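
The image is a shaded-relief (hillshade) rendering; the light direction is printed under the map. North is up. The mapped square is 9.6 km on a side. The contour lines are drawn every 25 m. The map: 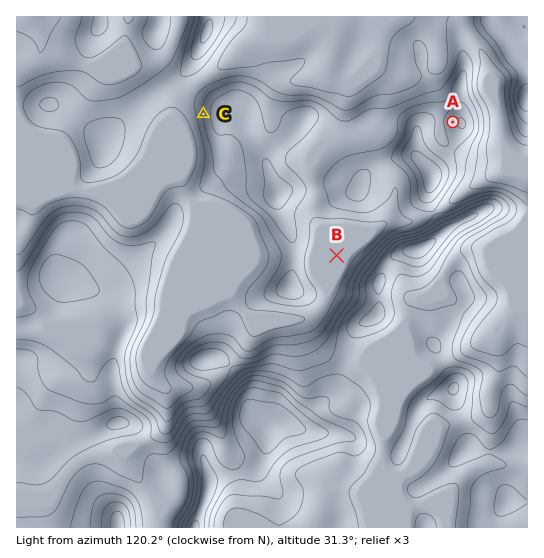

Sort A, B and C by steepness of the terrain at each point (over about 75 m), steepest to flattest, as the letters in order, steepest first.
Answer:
C A B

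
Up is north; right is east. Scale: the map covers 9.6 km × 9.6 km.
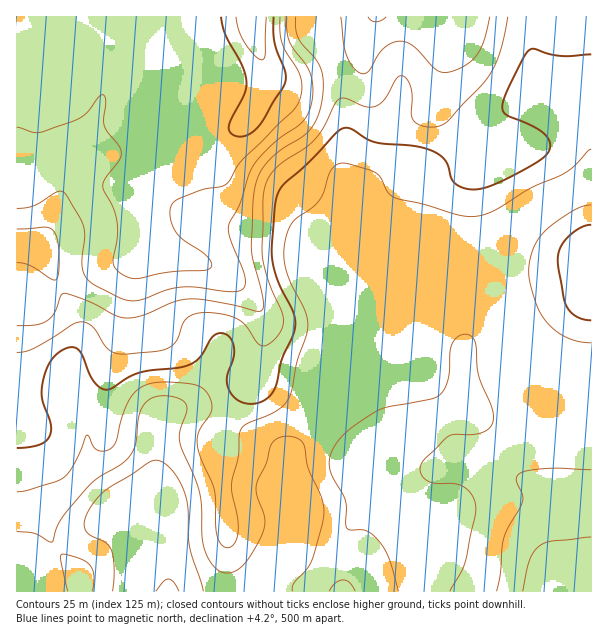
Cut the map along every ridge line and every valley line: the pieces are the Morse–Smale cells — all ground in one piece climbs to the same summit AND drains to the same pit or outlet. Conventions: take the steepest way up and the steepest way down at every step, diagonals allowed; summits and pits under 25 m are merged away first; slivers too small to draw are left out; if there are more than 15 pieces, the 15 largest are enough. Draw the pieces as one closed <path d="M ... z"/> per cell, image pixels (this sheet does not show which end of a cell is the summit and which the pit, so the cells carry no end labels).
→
<path d="M326 16l-310 1 1 575 320-1-51-37 10-20 5-16-1-14-10-21-1-25 5-9 24-24 8-15-32-10-38-20 9-47-1-19-12-17-16-15-18-12-21-10-39-8-11-6-3-9-10-40 2-15 22-32 5-13-2-5 7 4 17 2 31-5 23-6 13-11 7-15 6-18 1-16 9 9 19 2 35-14 2-4-5-7 2-24z"/><path d="M330 62l-36 16-19-2-9-9 0 8-7 26-7 15-10 10-18 6-39 6-21-4-7 19-23 32 0 12 12 48 12 7 39 8 21 10 18 12 16 15 12 17 1 19-9 47 38 20 30 9 4-4 3-19 5-2 20-22 69-28 9-14 19-14 15-5 26 0 7 3-2-31 9-30 9-16 23-21 32-15-13-27-11-12-6-2-24-2-11 3-13 0-17-7-7 11-14 13-10 2-17 0-12-2-21 2-15 8-16 12-9 14-4-6-9-28 3-51-10-47z"/><path d="M494 301l-26 0-15 5-12 7-16 21-69 28-20 22-5 2-5 22 10 6 18 17 11 15 9 1 18 38 11 37 23 29-4 41 160 0 2-7 0-27-2-24-4-15-8-21-16-16-4-69-42-101-7-8z"/><path d="M327 409l-9 16-24 24-5 9 0 18 11 28 1 14-5 16-10 20 52 38 82 0 6-41-23-29-11-37-18-38-9-1-11-15-18-17z"/><path d="M444 16l-69 0-14 31-7 7-23 9 5 9 10 47-3 51 9 28 4 6 9-14 16-12 15-8 11-2 22 2 23-1 9-5 15-18-30-27-8-15 0-11 8-42 0-31z"/><path d="M573 190l-33 16-23 21-9 16-9 30 0 20 3 12 12 19 6 20 31 74 1-26 8-18 32 0 0-126-8-32z"/><path d="M591 16l-59 1 2 42 10 28 8 9-21 2-25 12-20 19-8 12 1 4 15 6 43-3 11 4 11 12 14 26 19-7z"/><path d="M531 16l-86 1 1 34-8 42 0 11 8 15 30 25 10-15 20-19 25-12 21-2-8-9-9-22-3-15z"/><path d="M587 373l-26 0-7 10-2 9 0 48 2 42 16 16 8 21 6 39-1 33 8 1 1-217z"/><path d="M374 16l-48 1 0 36 6 9 22-8 7-7z"/><path d="M591 184l-12 3-5 4 10 25 7 31z"/>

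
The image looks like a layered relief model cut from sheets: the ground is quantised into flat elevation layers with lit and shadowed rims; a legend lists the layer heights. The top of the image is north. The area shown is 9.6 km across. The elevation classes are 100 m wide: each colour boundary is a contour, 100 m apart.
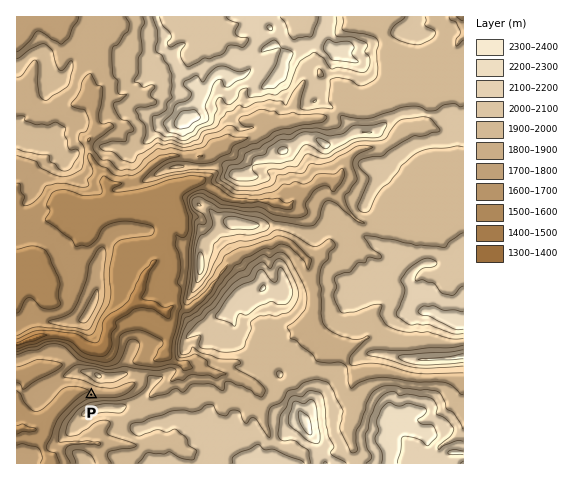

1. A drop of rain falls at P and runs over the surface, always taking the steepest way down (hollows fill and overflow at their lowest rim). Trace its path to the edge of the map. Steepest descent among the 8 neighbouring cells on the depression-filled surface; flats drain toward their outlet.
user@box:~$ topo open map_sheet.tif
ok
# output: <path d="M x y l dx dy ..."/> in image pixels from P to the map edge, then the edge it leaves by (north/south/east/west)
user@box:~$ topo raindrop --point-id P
<path d="M91 395l-1-4-10 0-4 1-9 6-28 30-4 2-8 0-1-2-9 2"/>
exit: west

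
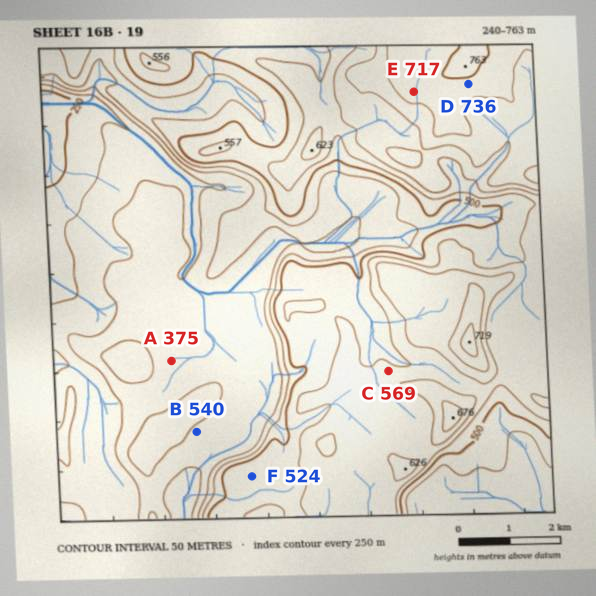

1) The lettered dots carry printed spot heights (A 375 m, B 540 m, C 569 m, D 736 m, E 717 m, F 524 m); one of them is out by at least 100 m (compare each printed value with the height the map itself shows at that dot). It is B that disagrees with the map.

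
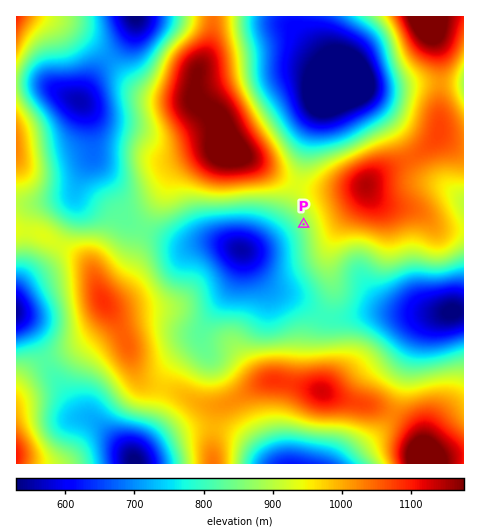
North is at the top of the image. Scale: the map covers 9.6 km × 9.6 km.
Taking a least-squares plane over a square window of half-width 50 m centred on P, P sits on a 13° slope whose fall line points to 243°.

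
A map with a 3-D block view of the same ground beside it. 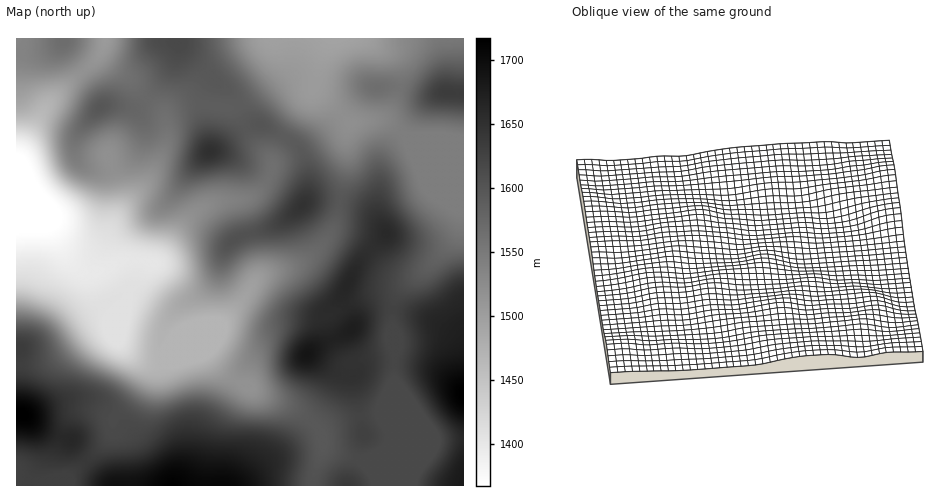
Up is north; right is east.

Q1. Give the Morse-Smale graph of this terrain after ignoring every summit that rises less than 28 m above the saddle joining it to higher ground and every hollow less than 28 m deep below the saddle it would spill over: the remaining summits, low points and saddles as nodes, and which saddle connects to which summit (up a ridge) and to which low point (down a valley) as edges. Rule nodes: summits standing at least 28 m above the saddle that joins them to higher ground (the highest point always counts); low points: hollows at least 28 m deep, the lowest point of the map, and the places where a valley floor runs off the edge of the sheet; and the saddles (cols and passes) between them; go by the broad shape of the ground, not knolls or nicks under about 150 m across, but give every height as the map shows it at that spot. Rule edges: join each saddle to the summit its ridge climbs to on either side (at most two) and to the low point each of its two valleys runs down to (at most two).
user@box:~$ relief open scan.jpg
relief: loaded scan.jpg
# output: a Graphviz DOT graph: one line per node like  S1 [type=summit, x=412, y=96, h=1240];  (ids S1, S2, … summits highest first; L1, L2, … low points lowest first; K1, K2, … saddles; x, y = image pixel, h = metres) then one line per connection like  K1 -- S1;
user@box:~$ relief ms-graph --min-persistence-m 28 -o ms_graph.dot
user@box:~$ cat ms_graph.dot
graph terrain {
  S1 [type=summit, x=463, y=394, h=1717];
  S2 [type=summit, x=21, y=414, h=1717];
  S3 [type=summit, x=172, y=485, h=1714];
  S4 [type=summit, x=307, y=355, h=1687];
  S5 [type=summit, x=209, y=152, h=1651];
  S6 [type=summit, x=302, y=205, h=1647];
  S7 [type=summit, x=448, y=92, h=1634];
  S8 [type=summit, x=63, y=41, h=1568];
  L1 [type=low, x=33, y=203, h=1367];
  L2 [type=low, x=335, y=41, h=1494];
  K1 [type=saddle, x=85, y=461, h=1638];
  K2 [type=saddle, x=392, y=309, h=1624];
  K3 [type=saddle, x=340, y=201, h=1598];
  K4 [type=saddle, x=315, y=425, h=1596];
  K5 [type=saddle, x=285, y=138, h=1590];
  K6 [type=saddle, x=146, y=99, h=1574];
  K7 [type=saddle, x=402, y=133, h=1544];
  K8 [type=saddle, x=342, y=116, h=1521];
  K9 [type=saddle, x=84, y=71, h=1517];
  K1 -- S2;
  K1 -- S3;
  K1 -- L1;
  K2 -- S1;
  K2 -- S4;
  K2 -- L1;
  K2 -- L2;
  K3 -- S4;
  K3 -- S6;
  K3 -- L1;
  K3 -- L2;
  K4 -- S3;
  K4 -- S4;
  K4 -- L1;
  K5 -- S5;
  K5 -- S6;
  K5 -- L1;
  K5 -- L2;
  K6 -- S2;
  K6 -- S5;
  K6 -- L1;
  K7 -- S4;
  K7 -- S7;
  K7 -- L2;
  K8 -- S6;
  K8 -- S7;
  K8 -- L2;
  K9 -- S2;
  K9 -- S8;
  K9 -- L1;
}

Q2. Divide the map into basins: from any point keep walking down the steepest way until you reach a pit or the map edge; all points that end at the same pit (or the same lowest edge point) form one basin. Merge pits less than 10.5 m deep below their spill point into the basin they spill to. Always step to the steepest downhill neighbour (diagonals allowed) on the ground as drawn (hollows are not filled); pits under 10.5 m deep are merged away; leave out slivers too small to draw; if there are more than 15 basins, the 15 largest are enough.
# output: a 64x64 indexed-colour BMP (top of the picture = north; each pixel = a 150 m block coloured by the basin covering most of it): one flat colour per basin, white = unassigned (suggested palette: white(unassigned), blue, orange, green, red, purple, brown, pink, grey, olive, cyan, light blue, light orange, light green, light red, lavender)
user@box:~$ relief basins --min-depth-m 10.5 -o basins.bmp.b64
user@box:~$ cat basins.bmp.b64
<image width="64" height="64" href="data:image/bmp;base64,Qk12CAAAAAAAAHYAAAAoAAAAQAAAAEAAAAABAAQAAAAAAAAIAAATCwAAEwsAABAAAAAAAAAA////ALR3HwAOf/8ALKAsACgn1gC9Z5QAS1aMAMJ34wB/f38AIr28AM++FwDox64AeLv/AIrfmACWmP8A1bDFAEREREREREERERERERERERERERERERERERERERERERERREREREREERERERERERERERERERERERERERERERERERFEREREREEREREREREREREREREREREREREREREREREREUREREREERERERERERERERERERERERERERERERERERERREREREERERERERERERERERERERERERERERERERERERFEREREEREREREREREREREREREREREREREREREREREREUREREQRERERERERERERERERERERERERERERERERERERRERBERERERERERERERERERERERERERERERERERERERFEQREREREREREREREREREREREREREREREREREREREREUQRERERERERERERERERERERERERERERERERERERERERERERERERERERERERERERERERERERERERERERERERERERERERERERERERERERERERERERERERERERERERERERERERERERERERERERERERERERERERERERERERERERERERERERERERERERERERERERERERERERERERERERERERERERERERERERERERERERERERERERERERERERERERERERERERERERERERERERERERERERERERERERERERERERERERERERERERERERERERERERERERERERERERERERERERERERERERERERERERERERERERERERERERERERERERERERERERERERERERERERERERERERERERERERERERERERERERERERERERERERERERERERERERERERERERERERERERERERERERERERERERERERERERERERERERERERERERERERERERERERERERERERERERERERERERERERERERERERERESEREREREREREREREREREREREREREREREREREREREREiIREREREREREREREREREREREREREREREREhEREREREiIhERERERERERERERERERERERERERERERESIRERESIiIiERERERERERERERERERERERERERERERESIiIiIiIiIiIRERERERERERERERERERERERERERERERIiIiIiIiIiIhEREREREREREREREREREREREREREREREiIiIiIiIiIiERERERERERERERERERERERERERERERESIiIiIiIiIiIREREREREREREREREREREREREREREREREiIiIiIiIiIhERERERERERERERERERERERERERERERESIiIiIiIiIiEREREREREREREREREREREREREREREREREiIiIiIiIiIRERERERERERERERERERERERERERERERERIiIiIiIiIhEREREREREREREREREREREREREREREREREiIiIiIiIiERERERERERERERERERERERERERERERERERIiIiIiIiIRERERERERERERERERERERERERERERERERESIiIiIiIhEREREREREREREREREREREREREREREREREREiIiIiIiEREREREREREREREREREREREREREREREREREiIiIiIiIREREREREREREREREREREREREREREREREREiIiIiIiIhEREREREREREREREREREREREREREREREREiIiIiIiIiERERERERERERERERERERERERERERERESIiIiIiIiIiIREREREREREREREREREREREREREREiIiIiIiIiIiIiIhERERERERERERERERERERERERERESIiIiIiIiIiIiIiERERERERERERERERERERERERERERIiIiIiIiIiIiIiIREREREREREREREREREREREREREREiIiIiIiIiIiIiIhERERERERERERERERERERERERERESIiIiIiIiIiIiIiERERERERERERERERERERERERERESIiIiIiIiIiIiIiIRERERERERERERERERERERERERERIiIiIiIiIiIiIiIhERERERERERERERERERERERERERIiIiIiIiIiIiIiIiERERERERERERERERERERERERERIiIiIiIiIiIiIiIiIRERERERERERERERERERERERESIiIiIiIiIiIiIiIiIhEREREREREREREREREREREREiIiIiIiIiIiIiIiIiIiERERERERERERERERERERERIiIiIiIiIiIiIiIiIiIiIRERERERERERERERERERERIiIiIiIiIiIiIiIiIiIiIhERERERETMzMxEREREREREiIiIiIiIiIiIiIiIiIiIiERERERERMzMzMREREREREiIiIiIiIiIiIiIiIiIiIiIREREREREzMzMzEREREREiIiIiIiIiIiIiIiIiIiIiIhEREREREzMzMzMxEREREiIiIiIiIiIiIiIiIiIiIiIiEREREREzMzMzMzEREREiIiIiIiIiIiIiIiIiIiIiIiIRERERETMzMzMzMxEREiIiIiIiIiIiIiIiIiIiIiIiIhERERETMzMzMzMzEREiIiIiIiIiIiIiIiIiIiIiIiIiERERETMzMzMzMzMxEiIiIiIiIiIiIiIiIiIiIiIiIiIRERETMzMzMzMzMzEiIiIiIiIiIiIiIiIiIiIiIiIiIhERERMzMzMzMzMzMiIiIiIiIiIiIiIiIiIiIiIiIiIi"/>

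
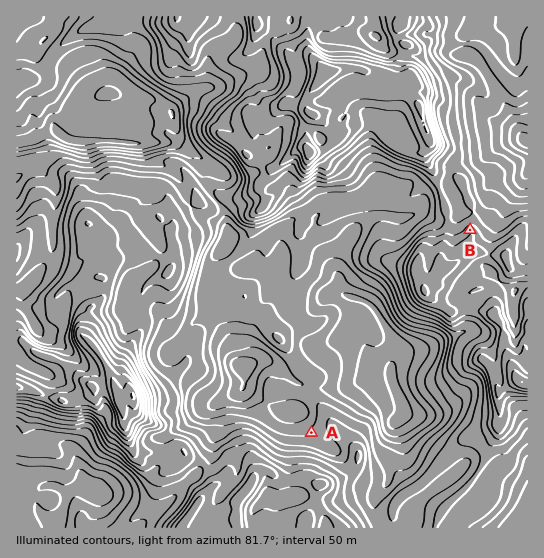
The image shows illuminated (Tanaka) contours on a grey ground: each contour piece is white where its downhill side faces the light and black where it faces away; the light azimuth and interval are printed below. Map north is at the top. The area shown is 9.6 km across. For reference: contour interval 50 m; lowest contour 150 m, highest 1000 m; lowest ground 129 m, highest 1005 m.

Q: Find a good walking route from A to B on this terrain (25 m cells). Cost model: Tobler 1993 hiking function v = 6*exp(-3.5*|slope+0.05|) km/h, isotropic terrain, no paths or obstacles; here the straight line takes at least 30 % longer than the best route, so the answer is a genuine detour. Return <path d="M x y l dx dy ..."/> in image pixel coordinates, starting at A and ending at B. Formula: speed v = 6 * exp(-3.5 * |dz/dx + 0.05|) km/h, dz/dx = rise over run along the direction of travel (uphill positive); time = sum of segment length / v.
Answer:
<path d="M311 433l-1-3 0-1 4-8 0-10-5-10-3-4 0-8-1-3 0-3-7-13 0-32 4-8 0-7-3-5 0-8 12-24 8-8 7-13 4-4 43-22 14 0 3 2 13 0 22-11 22 0 6 3 10 0 6-3 1 0"/>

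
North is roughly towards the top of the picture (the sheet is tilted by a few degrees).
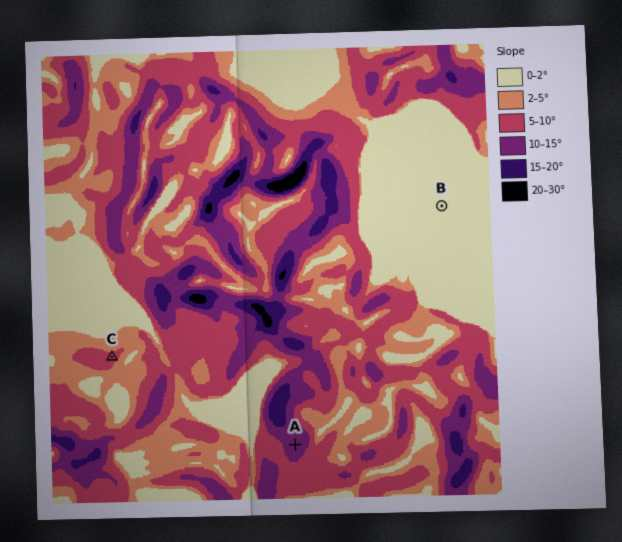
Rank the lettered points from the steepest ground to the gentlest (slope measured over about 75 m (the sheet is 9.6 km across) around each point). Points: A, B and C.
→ A C B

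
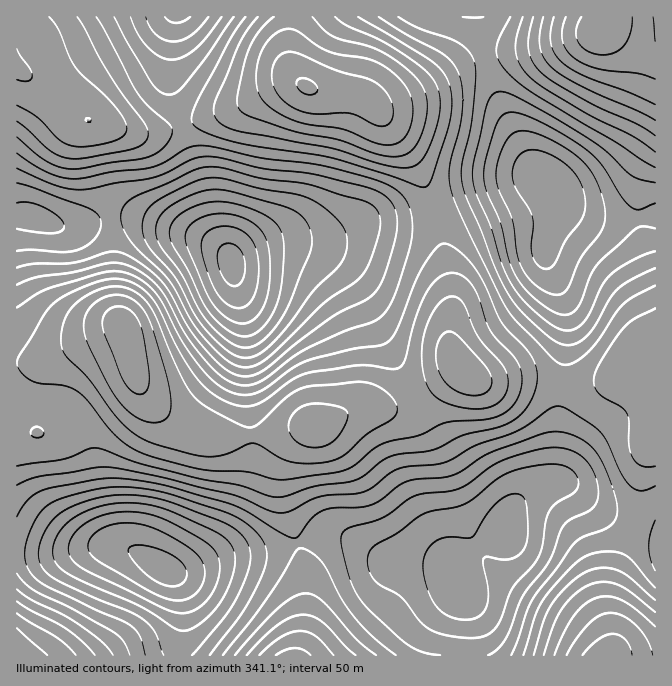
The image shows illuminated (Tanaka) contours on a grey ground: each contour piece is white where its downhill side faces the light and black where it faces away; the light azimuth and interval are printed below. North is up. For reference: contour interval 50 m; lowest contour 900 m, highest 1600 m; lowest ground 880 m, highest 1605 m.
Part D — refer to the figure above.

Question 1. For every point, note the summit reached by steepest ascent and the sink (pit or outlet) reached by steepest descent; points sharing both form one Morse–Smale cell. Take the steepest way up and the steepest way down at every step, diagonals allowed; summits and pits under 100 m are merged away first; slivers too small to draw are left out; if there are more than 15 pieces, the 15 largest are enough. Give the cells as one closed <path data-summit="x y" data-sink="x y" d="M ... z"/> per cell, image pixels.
<path data-summit="124 328" data-sink="232 263" d="M30 216l-14 1 1 217 21-2-4-14 0-25 4-15 5-8 21-17 56-24 4 0 2 4 10 45 12 20 24 21 23 12 12 3 42 2 56-10 13 0 40-18 42 0 18-8-30-52-29-56-25-29-12-7-28-8-16 0-26 5-20 10-3-6-19-16-20-8-40-12-16-3-24 0-28 8-15 2z"/><path data-summit="124 328" data-sink="165 570" d="M124 329l-30 10-30 14-10 6-16 19-4 15 0 25 4 14-22 3 0 117 46 1 36-7 20 0 26 10 23 15 10 2 48-17 43-5 27-7 3-2-9-22-6-27 0-26 11-24 19-16-8-1-56 10-32 0-22-5-23-12-12-8-17-19-7-14-8-40z"/><path data-summit="307 87" data-sink="232 263" d="M298 83l-14 1-42 22-59 19 20 60 10 43 19 33 7-7 29-11 16-4 41-1 40-17 39-5 29-8-4-15-15-31-42-59-18-9-36-3z"/><path data-summit="602 28" data-sink="547 180" d="M605 16l-125 0 1 26 15 51 30 64 10 15 20 16 7 12 9 9 22 9 10 1 45-1 7-3 0-150-16-7-36-29 2-7z"/><path data-summit="307 87" data-sink="547 180" d="M478 16l-187 1-2 43 7 17 9 9 7 3 42 5 18 9 42 59 15 31 5 15 54-20 39-10 16-1-7-5-10-15-30-64-12-36z"/><path data-summit="124 328" data-sink="457 590" d="M417 401l-17 7-46 1-27 14-17 5-16 15-11 24 0 26 6 27 9 23 26-9 14 0 17 7 20 13 15 7 42 2 10 5 10 13 2-14 11-13 43-26-1-4-13-5-20-16-11-18-17-37z"/><path data-summit="607 655" data-sink="457 590" d="M564 483l-20 1-22 14-11 14-3 16-4 5-32 16-18 18-1 17 15 21 5 15 2 36 134-1 2-3-2-57 10-35 15-35-30-12-29-24z"/><path data-summit="462 370" data-sink="547 180" d="M537 176l-49 12-54 20 17 75-2 60 9 22 17 14 7 2 48-2 30 4 3-5 5-46-2-24-22-55 2-11 10-24 3-16-5-15-10-9z"/><path data-summit="17 68" data-sink="232 263" d="M17 69l0 147 13 0 37 12 15-2 28-8 24 0 56 15 20 8 16 11-13-24-10-43-21-59-23 7-27 0-44-12z"/><path data-summit="17 655" data-sink="165 570" d="M118 546l-20 0-36 7-46 1 1 102 161-1 5-30 0-20-4-18-5-10-5-6-25-15z"/><path data-summit="294 655" data-sink="457 590" d="M338 534l-14 0-26 10 8 30 0 40-8 42 176-1 0-21-3-20-20-36-9-10-18-7-34 0-15-7-20-13z"/><path data-summit="307 87" data-sink="547 180" d="M559 193l-1 19-12 30-2 11 22 55 2 24-7 51 34 1 19-6 25-15 16 0 1-146-6-1-13 3-43-1-22-9z"/><path data-summit="17 68" data-sink="177 17" d="M174 16l-157 0-1 52 72 53 44 12 27 0 18-5 6-3-14-42z"/><path data-summit="462 370" data-sink="232 263" d="M434 208l-30 8-39 5-40 17-41 1-16 4-23 8-11 7 33-9 27-1 20 5 20 10 25 29 29 56 25 45 5 6 43-31-8-13-4-12 2-60-12-58z"/><path data-summit="462 370" data-sink="457 590" d="M462 369l-10 5-27 22-5 2-2 4 28 46 17 37 11 18 20 16 13 5 4-12 10-14 9-7 19-8 5-6 7-94-31-4-48 2-10-3z"/>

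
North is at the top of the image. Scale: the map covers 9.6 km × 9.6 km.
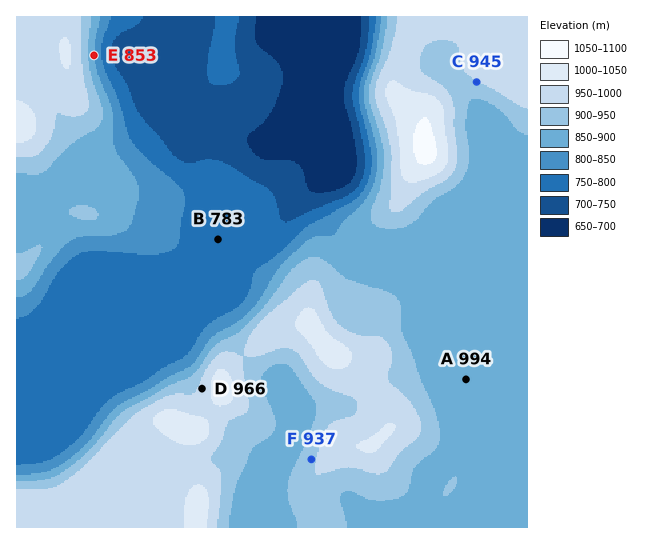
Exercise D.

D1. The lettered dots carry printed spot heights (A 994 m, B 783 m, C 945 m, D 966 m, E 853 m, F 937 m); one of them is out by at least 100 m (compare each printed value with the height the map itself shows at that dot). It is A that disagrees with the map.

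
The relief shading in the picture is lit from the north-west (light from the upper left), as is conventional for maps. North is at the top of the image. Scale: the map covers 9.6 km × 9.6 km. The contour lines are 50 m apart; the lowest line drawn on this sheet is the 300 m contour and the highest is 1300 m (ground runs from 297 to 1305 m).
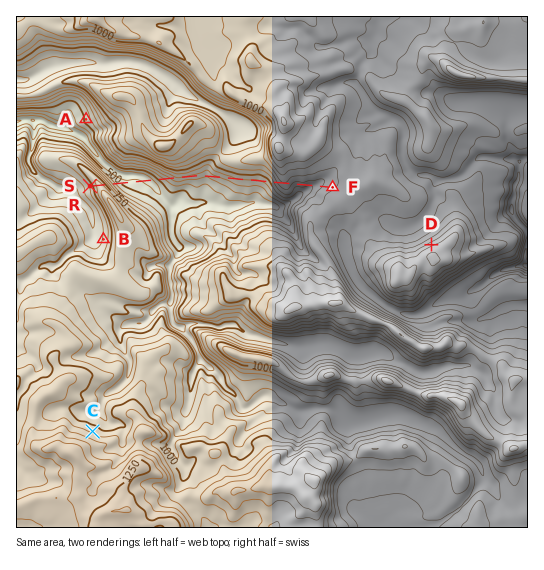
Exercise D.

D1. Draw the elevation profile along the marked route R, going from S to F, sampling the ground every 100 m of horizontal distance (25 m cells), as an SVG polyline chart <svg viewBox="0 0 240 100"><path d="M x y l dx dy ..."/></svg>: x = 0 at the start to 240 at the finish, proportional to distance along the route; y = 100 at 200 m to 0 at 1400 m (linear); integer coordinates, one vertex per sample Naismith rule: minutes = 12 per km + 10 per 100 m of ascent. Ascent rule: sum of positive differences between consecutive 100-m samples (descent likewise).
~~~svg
<svg viewBox="0 0 240 100"><path d="M0 57l5-6 6-3 5 7 5 10 5 7 6 4 5 2 5 0 5 0 6 2 5 1 5-2 5-5 6-3 5-4 5-4 5-1 6 1 5 0 5 1 5 1 6 1 5-2 5-1 5-1 6-2 5-1 5-1 5 0 6 0 5 1 5-1 5-1 6-4 5-6 5-4 5-1 6 4 5 2 5 0 5 1 6 1 5-2 5-3 5-2 4-1"/></svg>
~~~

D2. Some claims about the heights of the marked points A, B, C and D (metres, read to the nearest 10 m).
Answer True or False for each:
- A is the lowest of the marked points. True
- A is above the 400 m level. True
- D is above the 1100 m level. False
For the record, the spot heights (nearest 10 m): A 510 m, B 660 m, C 1040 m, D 1030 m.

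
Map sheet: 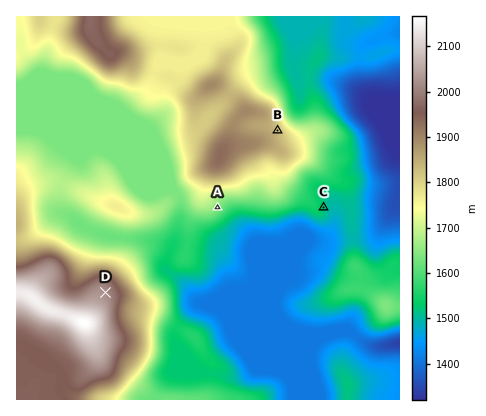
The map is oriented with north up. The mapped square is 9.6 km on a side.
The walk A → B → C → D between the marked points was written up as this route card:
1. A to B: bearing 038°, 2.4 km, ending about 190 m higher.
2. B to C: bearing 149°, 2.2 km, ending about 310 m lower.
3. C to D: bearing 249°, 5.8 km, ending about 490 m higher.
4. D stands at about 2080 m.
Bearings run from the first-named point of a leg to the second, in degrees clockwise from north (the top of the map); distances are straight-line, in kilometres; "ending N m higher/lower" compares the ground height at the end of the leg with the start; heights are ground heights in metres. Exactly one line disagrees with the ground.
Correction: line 4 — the height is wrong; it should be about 2020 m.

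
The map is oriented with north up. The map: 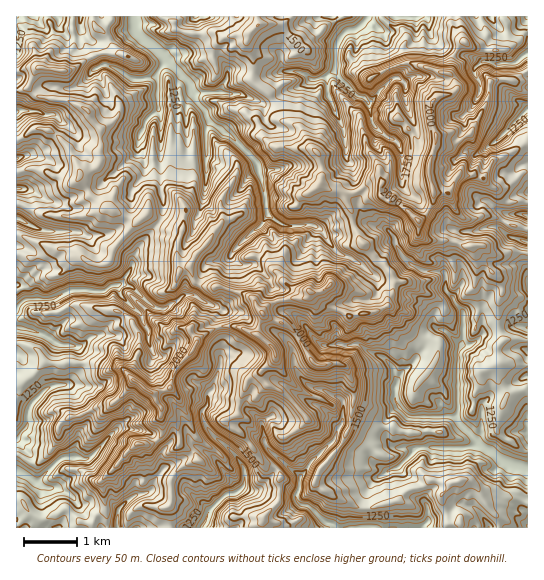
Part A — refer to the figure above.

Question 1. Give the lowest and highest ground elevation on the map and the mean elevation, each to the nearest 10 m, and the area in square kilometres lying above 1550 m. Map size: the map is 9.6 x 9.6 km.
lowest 1080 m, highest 2220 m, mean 1500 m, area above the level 34.4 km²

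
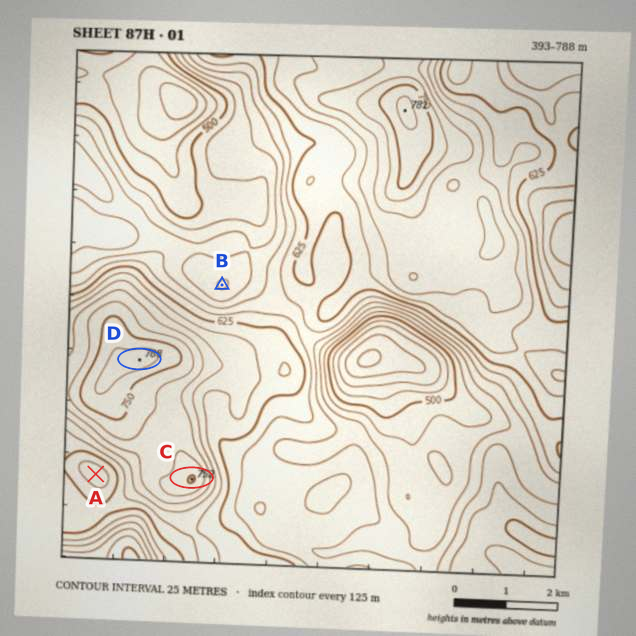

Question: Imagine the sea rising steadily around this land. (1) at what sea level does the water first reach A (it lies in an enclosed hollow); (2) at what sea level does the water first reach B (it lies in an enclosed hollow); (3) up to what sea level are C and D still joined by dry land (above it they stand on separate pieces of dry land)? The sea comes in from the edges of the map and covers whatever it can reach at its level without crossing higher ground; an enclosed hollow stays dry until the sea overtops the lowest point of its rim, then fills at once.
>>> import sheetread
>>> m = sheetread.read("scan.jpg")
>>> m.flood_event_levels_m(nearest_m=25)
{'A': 625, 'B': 550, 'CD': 725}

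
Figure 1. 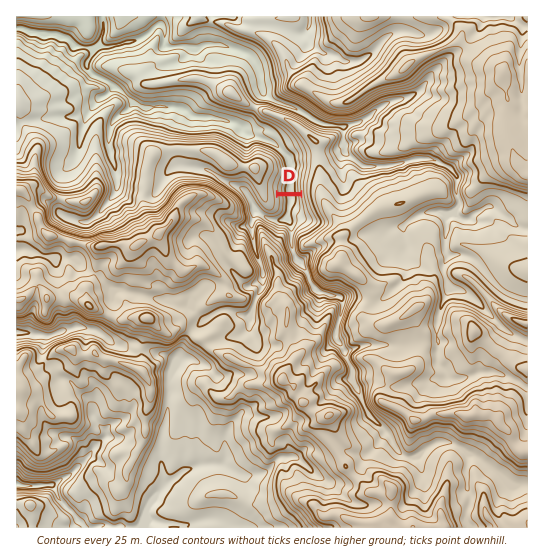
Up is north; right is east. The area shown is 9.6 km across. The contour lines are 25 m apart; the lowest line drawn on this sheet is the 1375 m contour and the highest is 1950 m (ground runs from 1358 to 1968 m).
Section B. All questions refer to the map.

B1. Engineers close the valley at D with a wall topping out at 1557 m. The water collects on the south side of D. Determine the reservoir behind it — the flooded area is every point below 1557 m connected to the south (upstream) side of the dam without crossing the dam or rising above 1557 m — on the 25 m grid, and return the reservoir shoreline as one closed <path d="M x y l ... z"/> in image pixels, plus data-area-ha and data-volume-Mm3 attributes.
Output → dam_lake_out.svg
<path d="M246 185l-1 0-2 0-1 0-1 0-2 0-1 0-1 0-1 1 1 1 0 2 1 0 1 1 0 1 1 0 1 1 0 1 1 0 1 1 0 1 1 0 0 2 1 0 0 1 0 1 1 1 1 1 0 1 0 1 1 0 0 2 0 1 0 1 1 1 0 1 0 1 0 1 0 2 1 0 1 1 0 1 0 2 0 1 0 1 1 0 0 2 1 0 0-2 1 0 1 0 1-1 1-1 1 0 1 1 0 1 2 0 1 1 1 0 1 1 1 0 0 1 1 1 1 0 1 0 1 1 1 0 1 1 2 0 0 1 1 1 1 0 1 0 1 1 1 0 1 1 2 0 1 0 1 0 2 0 0 1 1 1 1 0 0 1 1 1 0 1 0 1 0 2 0 1 0 1 0 2 1 0 0 1 0 1 0 2 0 1 1 1 1 0 0 2 0 1 0 1 1 0 1 1 0-1 0-1 0-1 0-2 0-1 0-1 0-2 0-1 0-1 0-2 0-1 1-1 1 0 0-2 0-1 0-1 0-1 1-1 1 0 0-1 1-1 1 0 0-1 1-1 1 0 0-1 1-1 1 0 1 0 1-1 0-1 1 0 1-1 0-1 1 0 0-2 0-1 0-1-1-1 0-1 0-1-1-1-1 0 0-2 0-1 0-1 0-1-1-1 0-1 0-1 0-2-1 0 0-1 0-1 0-2 0-1 0-1-1-1-1 0-2 0-1 0-1 0-2 0-1 0-1 0-2 0-1 0-1 0-2 0-1 0-1 0-2 0-1 0-1 0-2 0-1 0-1 1 0 1 1 1 1 0 0 2 0 1 0 1 0 2-1 0-1 1 0 1 0 2-1 1-1 1-1 1-1 0-1 1-1 0-1 0-1 0 0-1-2 0-1 0-1-1-1-1-1-1-1-1-1-1-1-1-1-1 0-2-1 0-1-1 0-1-1 0 0-2-1 0 0-1 0-1-1-1-1-1-1-1 0-1-1-1 0-1 0-1-1-1-1 0 0-1-1-1-1 0 0-1-1-1z" data-area-ha="56" data-volume-Mm3="16.87"/>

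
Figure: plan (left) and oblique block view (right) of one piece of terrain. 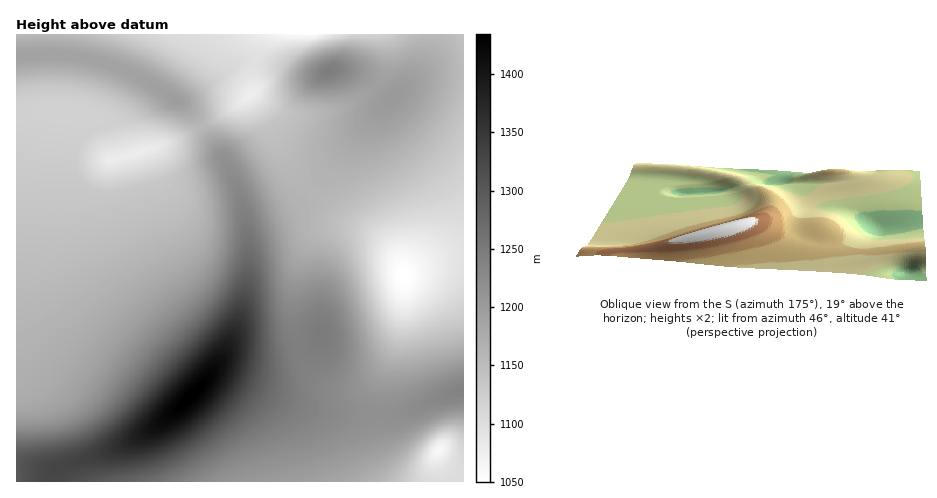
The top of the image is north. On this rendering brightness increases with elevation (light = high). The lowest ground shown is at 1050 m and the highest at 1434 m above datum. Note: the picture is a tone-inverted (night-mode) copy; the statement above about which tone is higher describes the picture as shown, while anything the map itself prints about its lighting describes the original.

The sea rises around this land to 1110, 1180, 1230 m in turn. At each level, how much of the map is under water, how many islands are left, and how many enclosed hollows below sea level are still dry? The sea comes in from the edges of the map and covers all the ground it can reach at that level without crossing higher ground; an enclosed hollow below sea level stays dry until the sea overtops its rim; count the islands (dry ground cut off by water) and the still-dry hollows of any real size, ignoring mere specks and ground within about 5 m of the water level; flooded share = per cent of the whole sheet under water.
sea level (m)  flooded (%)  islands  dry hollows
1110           9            0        1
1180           54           1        0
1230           78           1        0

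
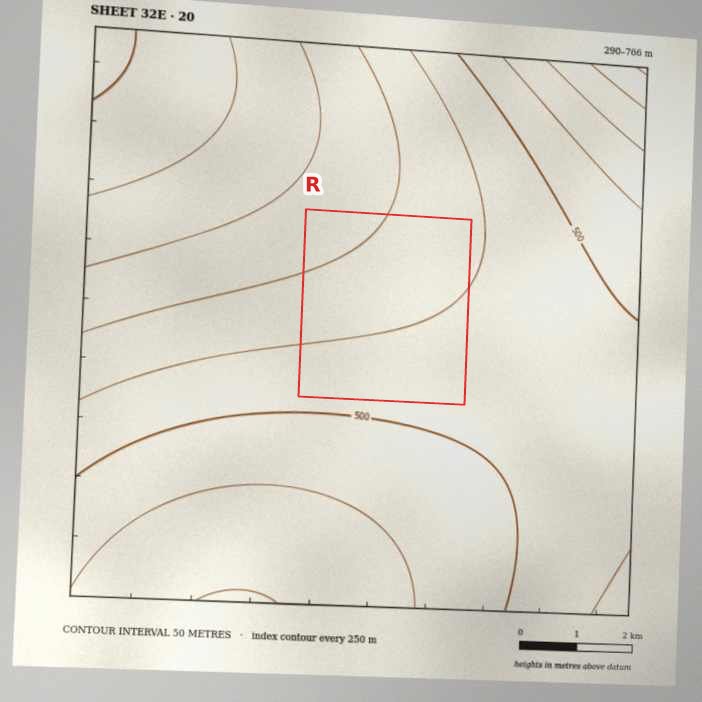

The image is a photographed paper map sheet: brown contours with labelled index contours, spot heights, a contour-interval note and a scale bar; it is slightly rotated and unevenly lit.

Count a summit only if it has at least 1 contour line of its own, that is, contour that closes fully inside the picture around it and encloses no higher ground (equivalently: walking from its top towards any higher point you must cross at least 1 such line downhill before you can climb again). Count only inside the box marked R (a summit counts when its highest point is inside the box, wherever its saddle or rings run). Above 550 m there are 0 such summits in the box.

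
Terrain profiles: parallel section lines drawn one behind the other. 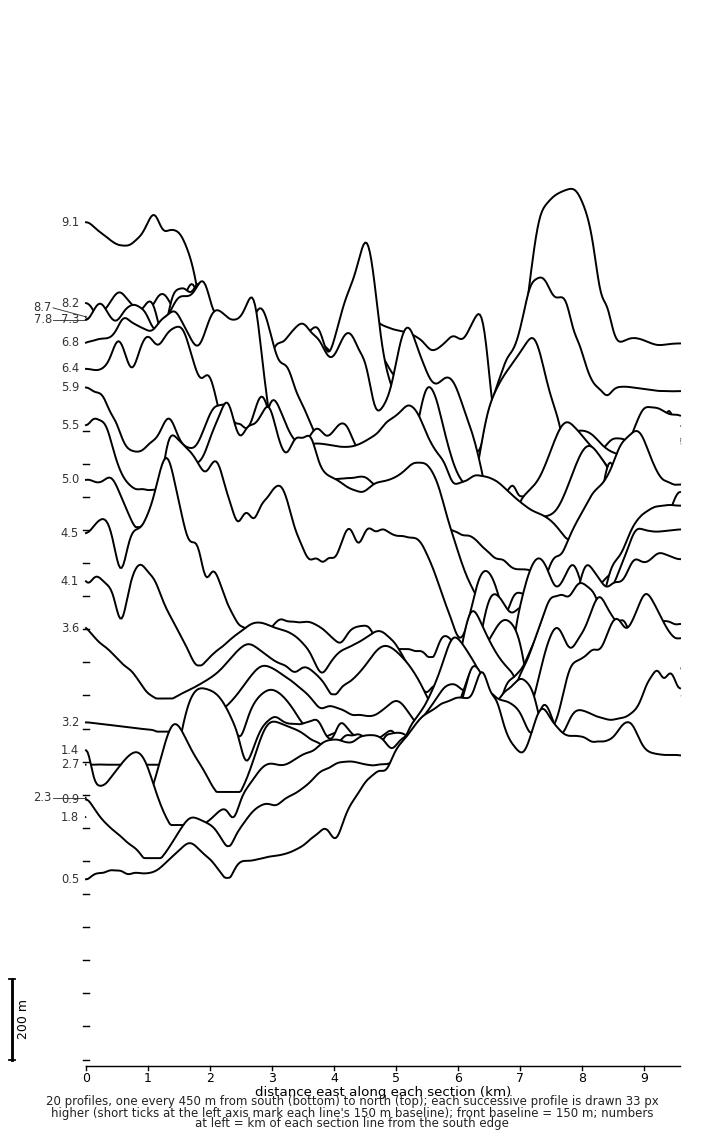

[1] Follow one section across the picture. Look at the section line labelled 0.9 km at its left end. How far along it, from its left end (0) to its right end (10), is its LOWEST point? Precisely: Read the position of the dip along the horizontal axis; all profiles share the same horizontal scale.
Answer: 1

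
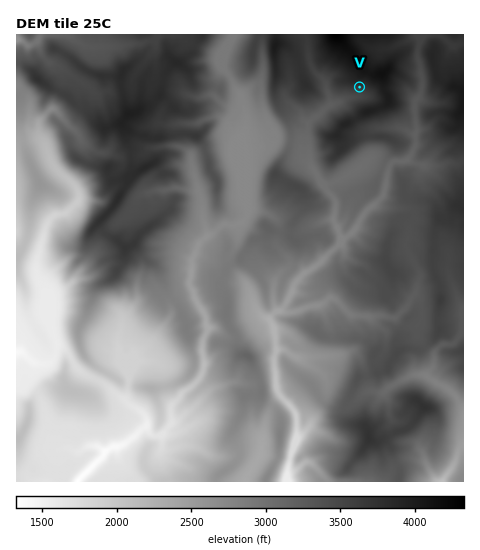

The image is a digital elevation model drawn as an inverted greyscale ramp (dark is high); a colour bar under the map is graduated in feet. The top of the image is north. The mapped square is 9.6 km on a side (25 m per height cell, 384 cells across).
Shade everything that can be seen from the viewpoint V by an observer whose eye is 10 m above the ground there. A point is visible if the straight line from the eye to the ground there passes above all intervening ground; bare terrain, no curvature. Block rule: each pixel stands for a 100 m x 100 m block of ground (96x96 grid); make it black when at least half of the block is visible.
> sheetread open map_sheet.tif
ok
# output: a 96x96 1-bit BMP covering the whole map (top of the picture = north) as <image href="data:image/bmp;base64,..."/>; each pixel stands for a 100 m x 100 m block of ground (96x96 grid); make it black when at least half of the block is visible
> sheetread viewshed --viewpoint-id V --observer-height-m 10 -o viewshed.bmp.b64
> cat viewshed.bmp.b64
<image width="96" height="96" href="data:image/bmp;base64,Qk2+BAAAAAAAAD4AAAAoAAAAYAAAAGAAAAABAAEAAAAAAIAEAAATCwAAEwsAAAIAAAAAAAAA////AAAAAAAAAAAAAAAAAAAAAAAAAAAAAAAAAAAAAAAAAAAAAAAAAAAAAAAAAAAAAAAAAAAAAAAAAAAAAAAAAAAAAAAAAAAAAAAAAAAAAAAAAAAAAAAAAAAAAAAAAAAAAAAAAAAAAAAAAAAAAAAAAAAAAAAAAAAAAAAAAAAAAAAAAAAAAAAAAAAAAAAAAAAAAAAAAAAAAAAAAAAAAAAAAAAAAAAAAAAAAAAAAAAAAAAAAAAAAAAAAAAAAAAAAAAAAAAAAAAAAAAAAAAAAAAAAAAAAAAAAAAAAAAAAAAAAAAAAAAAAAAAAAAAAAAAAAAAAAAAAAAAAAAAAAAAAAAAAAAAAAAAAAAAAAAAAAAAAAAAAAAAAAAAAAAAAAAAAAAAAAAAAAAAAAAAAAAAAAAAAAAAAAAAAAAAAAAAAAAAAAAAAAAAAAAAAAAAAAAAAAAAAAAAAAAAAAAAAAAAAAAAAAAAAAAAAAAAAAAAAAAAAAAAAAAAAAAAAAAAAAAAAAAAAAAAAAAAAAAAAAAAAAAAAAAAAAAAAAAAAAAAAAAAAAAAAAAAAAAAAAAAAAAAAAAAAAAAAAAAAAAAAAAAAAAAAAAAAAAAAAAAAAAAAAAAAAAAAAAAAAAAAAAAAAAAAAAAAAAAAAAAAAAAAAAAAAAAAAAAAAAAAAAAAAAAAAAAAAAAAAAAAAAAAAAAAAAAAAIAAAAAAAAAAAAAAAYAAAAAAAAAAAAAAAIDAAAAAAAAAAAAAAEHgAAAAAAAAAAAAAHPgAAAAAAAAAAAAAH/wAAAAAAAAAAAAAG/4AAAAAAAAAAAAAH/gAAAAAAAAAAAAAN/AAAAAAAAAAAAAA8/AAAAAAAAAAAAAJ+4AAAAAAAAAAAAAH/sgAAAAAAAAAAAAD//wAAAAAAAAAAAAD//4AAAAAAAAAAAAB//4AAAAAAAAAAAAA/48BgAAAAAAAAAAAf8YBgAAAAAAAAAAAP/MBwAAAAAAAAAAAMP4BwAAAAAAAAAAAGAAB4AAAAAAAAAAACAAB8AAAAAAAAAAADAIB8AAAAAAAAAAABgYD8AwAAAAAAAAAAZ4H8BwAAAAAAAAAAfwH4BwAAAAAAAAACHwHgBwAAAAAAAAADn4HAAwAAAAAAAAAD34HAAYAAAAAAAAABgAOAAIAAAAAAAAAAAAOAAMAAAAAAAAAADgcAAGAAAAAAAAAD//8AAGDAAAAAAAAH//8AAHGAAAAAAAAH//sAAPsAAAAAAAAH8xgAAP8+AAAAAAAD4DwAAe9+AAAAAAAB8PwAA8//wAAAAAAA8fgAAA//+AAAAAAA/4AAAA///AAAAAAABAAAAB+//AAAAAAAAAAAAA8f+AAAAAAAAAAAAA4b+AAAAAAAAAAAAAwD8AAAAAAAAAAAAAgA4AAAAAAAAAAABgAAAAAAAAAAAAAAAAAAAAAAAAAAAAAAAAAAAAAAAAAAAAAAAAAAAAAAAAAAAAAAAAAAAAAAAAAAAAAAAAAAAAAAAAAAAAAAAAAAAAAAAAAAAAAAAAAAAAAAAAAAAAAAAAAAAAAA="/>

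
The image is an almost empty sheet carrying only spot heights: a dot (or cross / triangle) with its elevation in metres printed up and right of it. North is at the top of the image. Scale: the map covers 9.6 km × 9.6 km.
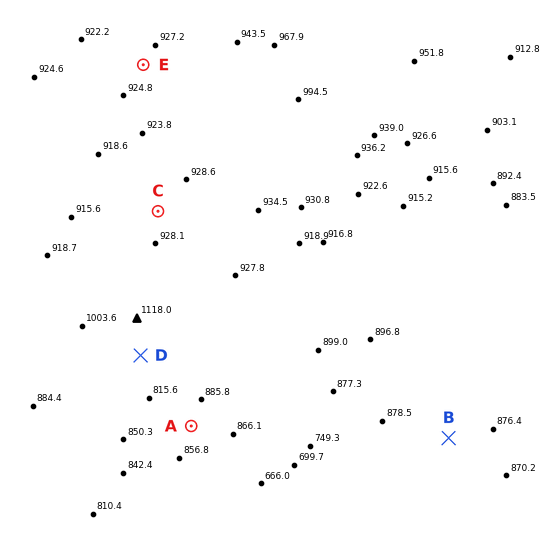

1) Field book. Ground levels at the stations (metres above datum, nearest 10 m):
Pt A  870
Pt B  880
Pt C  920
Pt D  970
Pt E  930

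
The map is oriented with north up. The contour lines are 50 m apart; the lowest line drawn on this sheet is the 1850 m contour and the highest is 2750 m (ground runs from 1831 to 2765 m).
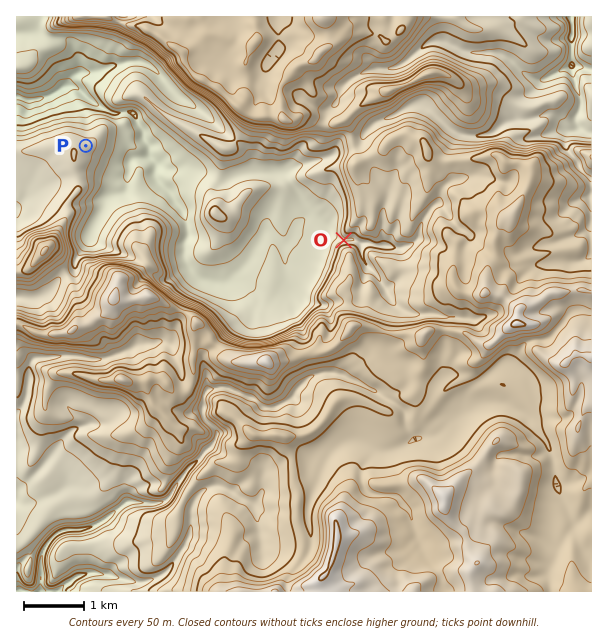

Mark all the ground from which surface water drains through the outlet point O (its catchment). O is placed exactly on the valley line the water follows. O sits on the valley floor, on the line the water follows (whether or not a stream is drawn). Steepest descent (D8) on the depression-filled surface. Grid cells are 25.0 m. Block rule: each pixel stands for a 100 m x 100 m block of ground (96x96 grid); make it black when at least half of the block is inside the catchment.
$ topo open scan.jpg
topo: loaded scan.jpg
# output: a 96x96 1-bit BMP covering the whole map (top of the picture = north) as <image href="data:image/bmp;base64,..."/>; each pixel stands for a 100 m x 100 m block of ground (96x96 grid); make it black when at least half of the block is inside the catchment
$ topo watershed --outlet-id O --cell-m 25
<image width="96" height="96" href="data:image/bmp;base64,Qk2+BAAAAAAAAD4AAAAoAAAAYAAAAGAAAAABAAEAAAAAAIAEAAATCwAAEwsAAAIAAAAAAAAA////AAAAAAAAAAAAAAAAAAAAAAAAAAAAAAAAAAAAAAAAAAAAAAAAAAAAAAAAAAAAAAAAAAAAAAAAAAAAAAAAAAAAAAAAAAAAAAAAAAAAAAAAAAAAAAAAAAAAAAAAAAAAAAAAAAAAAAAAAAAAAAAAAAAAAAAAAAAAAAAAAAAAAAAAAAAAAAAAAAAAAAAAAAAAAAAAAAAAAAAAAAAAAAAAAAAAAAAAAAAAAAAAAAAAAAAAAAAAAAAAAAAAAAAAAAAAAAAAAAAAAAAAAAAAAAAAAAAAAAAAAAAAAAAAAAAAAAAAAAAAAAAAAAAAAAAAAAAAAAAAAAAAAAAAAAAAAAAAAAAAAAAAAAAAAAAAAAAAAAAAAAAAAAAAAAAAAAAAAAAAAAAAAAAAAAAAAAAAAAAAAAAAAAAAAAAAAAAAAAAAAAAAAAAAAAAAAAAAAAAAAAAAAAAAAAAAAAAAAAAAAAAAAAAAAAAAAAAAAAAAAAAAAAAAAAAAAAAAAAAAAAAAAAAAAAAAAAAAAAAAAAAAAAAAAAAAAAAAAAAAAAAAAAAAAAAAAAAAAAAAAAAAAAAAAAAAAAAAAAAAAAAAAAAAAAAAAAAAAAAAAAAAAAAAAAAAAAAAAAAAAAAAAAAAAAAAAAAAAAAAAAAAAAAAAAAAAAAAAAAAAAAAAAAAAAAAAAAHAAAAAAAAAAAAAAAPgAAAAAAAAAAAB/h/gAAAAAAAAAAA////4AAAAAAAAAAB////8AAAAAAAAAAB////8AAAAAAAAAAB////4AAAAAAAAAAB////wAAAAAAAAAAB////AAAAAAAAAAAB///8AAAAAAAAAAAB///8AAAAAAAAAAAA///8AAAAAAAAAAAA///+AAAAAAAAAAAA///+AAAAAAAAAAAB////AAAAAAAAAAAB////AAAAAAAAAAAB////AAAAAAAAAAAB////AAAAAAAAAAAB////AAAAAAAAAAAB////gAAAAAAAAAAA////gAAAAAAAAAAAf///wAAAAAAAAAAAf///4AAAAAAAAAAAf///8AAAAAAAAAAAf///8AAAAAAAAAAAf///+AAAAAAAAAAAf///+AAAAAAAAAAAf////AAAAAAAAAAAf////AAAAAAAAAAAf////AAAAAAAAAAAf///8AAAAAAAAAAAH/gDgAAAAAAAAAAAB/gAAAAAAAAAAAAAA/AAAAAAAAAAAAAAAeAAAAAAAAAAAAAAAAAAAAAAAAAAAAAAAAAAAAAAAAAAAAAAAAAAAAAAAAAAAAAAAAAAAAAAAAAAAAAAAAAAAAAAAAAAAAAAAAAAAAAAAAAAAAAAAAAAAAAAAAAAAAAAAAAAAAAAAAAAAAAAAAAAAAAAAAAAAAAAAAAAAAAAAAAAAAAAAAAAAAAAAAAAAAAAAAAAAAAAAAAAAAAAAAAAAAAAAAAAAAAAAAAAAAAAAAAAAAAAAAAAAAAAAAAAAAAAAAAAAAAAAAAAAAAAAAAAAAAAAAAAAAAAAAAAAAAAAAAAAAAAAAAAAAAAAAAAAAAAAAAAAAA="/>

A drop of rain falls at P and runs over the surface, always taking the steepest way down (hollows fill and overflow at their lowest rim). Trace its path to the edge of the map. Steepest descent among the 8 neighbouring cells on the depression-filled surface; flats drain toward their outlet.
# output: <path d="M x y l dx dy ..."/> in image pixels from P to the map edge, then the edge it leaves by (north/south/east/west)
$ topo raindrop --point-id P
<path d="M86 146l3-3 0-23-2-1 0-12 3-3 0-3-13-14-3 0-2-1-6 0-3 3-15 7-3 0-6 3-16 0-6-3"/>
exit: west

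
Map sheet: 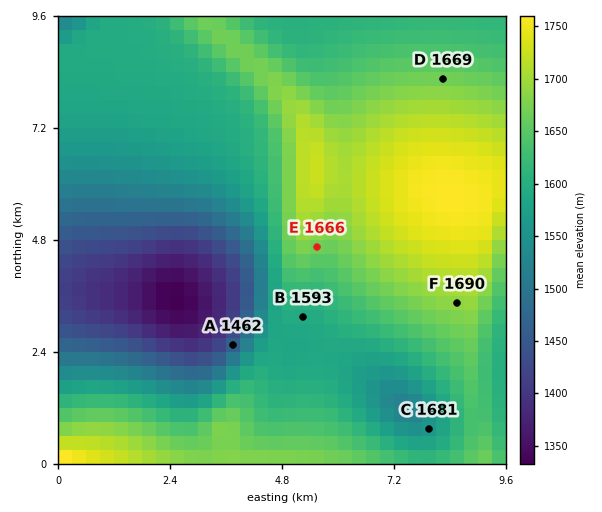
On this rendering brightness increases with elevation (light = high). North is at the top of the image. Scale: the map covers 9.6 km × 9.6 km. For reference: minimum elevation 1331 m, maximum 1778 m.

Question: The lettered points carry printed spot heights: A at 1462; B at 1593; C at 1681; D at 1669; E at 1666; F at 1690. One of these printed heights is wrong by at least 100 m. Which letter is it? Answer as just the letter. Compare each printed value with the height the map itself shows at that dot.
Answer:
C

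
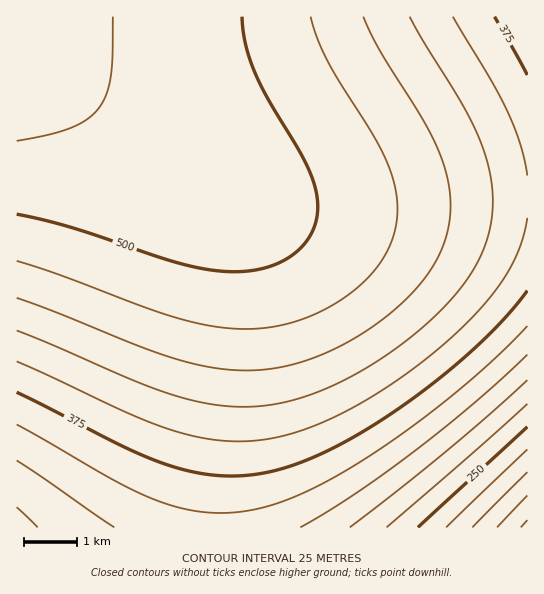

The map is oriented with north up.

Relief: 145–535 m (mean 435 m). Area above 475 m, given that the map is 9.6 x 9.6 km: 35.5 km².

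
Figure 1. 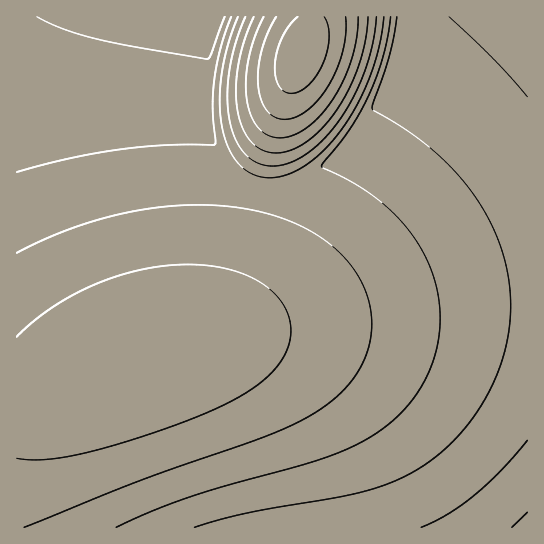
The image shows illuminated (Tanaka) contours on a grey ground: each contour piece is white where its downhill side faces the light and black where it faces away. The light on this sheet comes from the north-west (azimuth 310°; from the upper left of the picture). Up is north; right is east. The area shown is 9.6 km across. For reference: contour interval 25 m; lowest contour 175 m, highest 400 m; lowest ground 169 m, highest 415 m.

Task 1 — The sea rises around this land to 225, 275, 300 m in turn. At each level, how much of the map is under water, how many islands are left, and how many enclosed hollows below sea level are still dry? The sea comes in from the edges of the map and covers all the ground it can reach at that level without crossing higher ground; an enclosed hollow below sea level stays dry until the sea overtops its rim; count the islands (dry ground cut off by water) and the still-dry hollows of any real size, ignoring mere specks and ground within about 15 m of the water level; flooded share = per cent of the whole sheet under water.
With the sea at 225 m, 19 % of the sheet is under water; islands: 0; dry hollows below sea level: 0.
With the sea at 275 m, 60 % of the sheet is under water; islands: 0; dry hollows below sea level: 0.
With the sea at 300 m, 79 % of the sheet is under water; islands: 0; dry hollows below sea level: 0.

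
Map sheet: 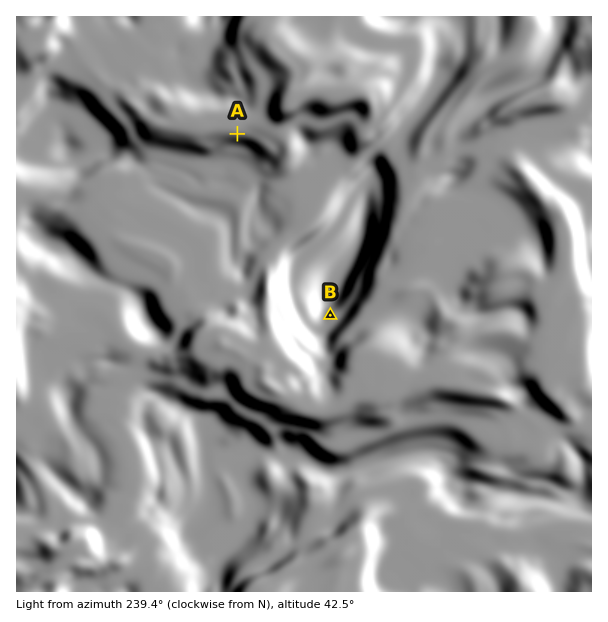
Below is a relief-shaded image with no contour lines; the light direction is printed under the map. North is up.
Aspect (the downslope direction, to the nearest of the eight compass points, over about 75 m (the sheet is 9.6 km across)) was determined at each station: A N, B SE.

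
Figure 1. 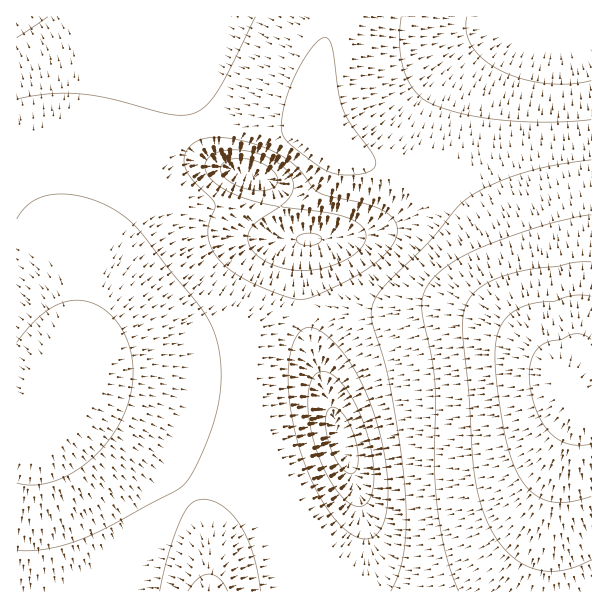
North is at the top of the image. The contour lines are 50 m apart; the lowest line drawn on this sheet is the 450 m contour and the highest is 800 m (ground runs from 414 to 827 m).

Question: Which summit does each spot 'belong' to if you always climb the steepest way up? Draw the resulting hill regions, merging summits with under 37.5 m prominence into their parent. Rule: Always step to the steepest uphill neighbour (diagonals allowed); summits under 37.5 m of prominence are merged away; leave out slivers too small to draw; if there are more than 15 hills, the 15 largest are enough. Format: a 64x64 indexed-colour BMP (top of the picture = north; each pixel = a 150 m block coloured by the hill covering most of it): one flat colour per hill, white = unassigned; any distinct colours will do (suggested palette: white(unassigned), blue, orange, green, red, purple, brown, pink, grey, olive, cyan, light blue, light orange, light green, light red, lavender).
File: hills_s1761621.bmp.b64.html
<image width="64" height="64" href="data:image/bmp;base64,Qk12CAAAAAAAAHYAAAAoAAAAQAAAAEAAAAABAAQAAAAAAAAIAAATCwAAEwsAABAAAAAAAAAA////ALR3HwAOf/8ALKAsACgn1gC9Z5QAS1aMAMJ34wB/f38AIr28AM++FwDox64AeLv/AIrfmACWmP8A1bDFACIiIiIiIjMzMzMzMzMzMzERERERERERERERERERERERIiIiIiIiMzMzMzMzMzMzMREREREREREREREREREREREiIiIiIiIjMzMzMzMzMzMxERERERERERERERERERERESIiIiIiIiMzMzMzMzMzMzERERERERERERERERERERERIiIiIiIiIjMzMzMzMzMzMREREREREREREREREREREREiIiIiIiIiMzMzMzMzMzMzERERERERERERERERERERESIiIiIiIiIjMzMzMzMzMzMxERERERERERERERERERERIiIiIiIiIiIzMzMzMzMzMzMREREREREREREREREREREiIiIiIiIiIiMzMzMzMzMzMzERERERERERERERERERESIiIiIiIiIiIjMzMzMzMzMzMzERERERERERERERERERIiIiIiIiIiIiIzMzMzMzMzMzMREREREREREREREREREiIiIiIiIiIiIiMzMzMzMzMzMxERERERERERERERERESIiIiIiIiIiIiIiMzMzMzMzMzERERERERERERERERERIiIiIiIiIiIiIiIiIiIzMzMzMREREREREREREREREREiIiIiIiIiIiIiIiIiIiIiMzMxERERERERERERERERESIiIiIiIiIiIiIiIiIiIiIiMzERERERERERERERERERIiIiIiIiIiIiIiIiIiIiIiIiEREREREREREREREREREiIiIiIiIiIiIiIiIiIiIiIiIRERERERERERERERERESIiIiIiIiIiIiIiIiIiIiIiIhERERERERERERERERERIiIiIiIiIiIiIiIiIiIiIiIhEREREREREREREREREREiIiIiIiIiIiIiIiIiIiIiIiERERERERERERERERERESIiIiIiIiIiIiIiIiIiIiIiIRERERERERERERERERERIiIiIiIiIiIiIiIiIiIiIiIREREREREREREREREREREiIiIiIiIiIiIiIiIiIiIiIhERERERERERERERERERESIiIiIiIiIiIiIiIiIiIiIiERERERERERERERERERERIiIiIiIiIiIiIiIiIiIiIiEREREREREREREREREREREiIiIiIiIiIiIiIiIiIiIiIRERERERERERERERERERESIiIiIiIiIiIiIiIiIiIiIhERERERERERERERERERERIiIiIiIiIiIiIiIiIiIiIiEREREREREREREREREREREiIiIiIiIiIiIiIiIiIiIiERERERERERERERERERERESIiIiIiIiIiIiIiIiIiIiIRERERERERERERERERERERIiIiIiIiIiIiIiIiIiIiIhEREREREREREREREREREREiIiIiIiIiIiIiIiIiIiIiERERERERERERERERERERESIiIiIiIiIiIiIiIiIiIiIRERERERERERERERERERERIiIiIiIiIiIiIiIiIiIiIhEREREREREREREREREREREiIiIiIiIiIiIiIiIiIiIiERERERERERERERERERERESIiIiIiIiIiIiIiIiIiIiIRERERERERERERERERERERIiIiIiIiIiIiIiIiIiIiIhEREREREREREREREREREREiIiIiIiIiIiIiIiIiIiIiERERERERERERERERERERESIiIiIiIiIiIiIiIiIiIiERERERERERERERERERERERIiIiIiIiIiIiIiIiIiIiEREREREREREREREREREREREiIiIiIiIiIiIiIiIiIiIRERERERERERERERERERERESIiIiIiIiIiIiIiIiIiIRERERERERERERERERERERERIiIiIiIiIiIiIiIiIiIhEREREREREREREREREREREREiIiIiIiIiIiIiIiIiIiERERERERERERERERERERERESIiIiIiIiIiIiIiIiIiERERERERERERERERERERERERIiIiIiIiIiIiIiIiIREREREREREREREREREREREREREiIiIiIiIiIiIiIiERERERERERERERERERERERERERESIiIiIiIiIiIiIhERERERERERERERERERERERERERERIiIiIiIiIiIiIiEREREREREREREREREREREREREREREiIiIiIiIiIiIiERERERERERERERERERERERERERERESIiIiIiIiIiIiIRERERERERERERERERERERERERERERIiIiIiIiIiIiIhEREREREREREREREREREREREREREREiIiIiIiIiIiIhERERERERERERERERERERERERERERESIiIiIiIiIiIiERERERERERERERERERERERERERERERIiIiIiIiIiIiIREREREREREREREREREREREREREREREiIiIiIiIiIiIhERERERERERERERERERERERERERERESIiIiIiIiIiIhERERERERERERERERERERERERERERERIiIiIiIiIiIiEREREREREREREREREREREREREREREREiIiIiIiIiIiIRERERERERERERERERERERERERERERESIiIiIiIiIiIhERERERERERERERERERERERERERERERIiIiIiIiIiIhEREREREREREREREREREREREREREREREiIiIiIiIiIiERERERERERERERERERERERERERERERESIiIiIiIiIiIRERERERERERERERERERERERERERERER"/>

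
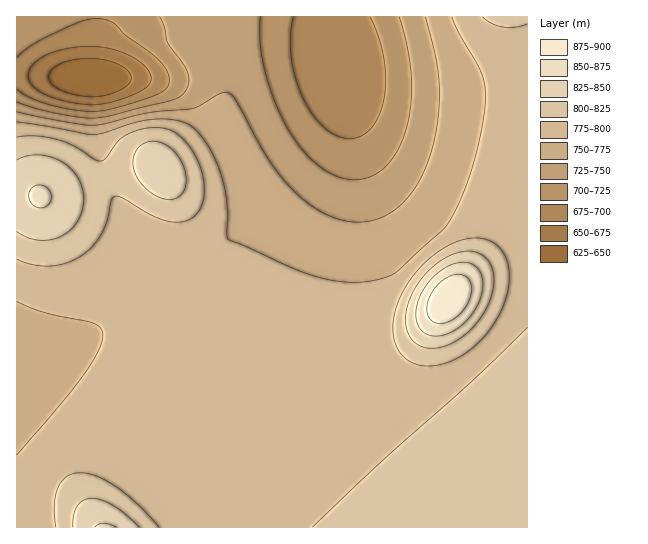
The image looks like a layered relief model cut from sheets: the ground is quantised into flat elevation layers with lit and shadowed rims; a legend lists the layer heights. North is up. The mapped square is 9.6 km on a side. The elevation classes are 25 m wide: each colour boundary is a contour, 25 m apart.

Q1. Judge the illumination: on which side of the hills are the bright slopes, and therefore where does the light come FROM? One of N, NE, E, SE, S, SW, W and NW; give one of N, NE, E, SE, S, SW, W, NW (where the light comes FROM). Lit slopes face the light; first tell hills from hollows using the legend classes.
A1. W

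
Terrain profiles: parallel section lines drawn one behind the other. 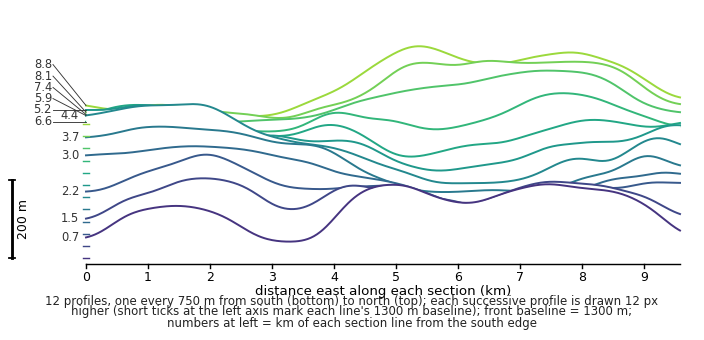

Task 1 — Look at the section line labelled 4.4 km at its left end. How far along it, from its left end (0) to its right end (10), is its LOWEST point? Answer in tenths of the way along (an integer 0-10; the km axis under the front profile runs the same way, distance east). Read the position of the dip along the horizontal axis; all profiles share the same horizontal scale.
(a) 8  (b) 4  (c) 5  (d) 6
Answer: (d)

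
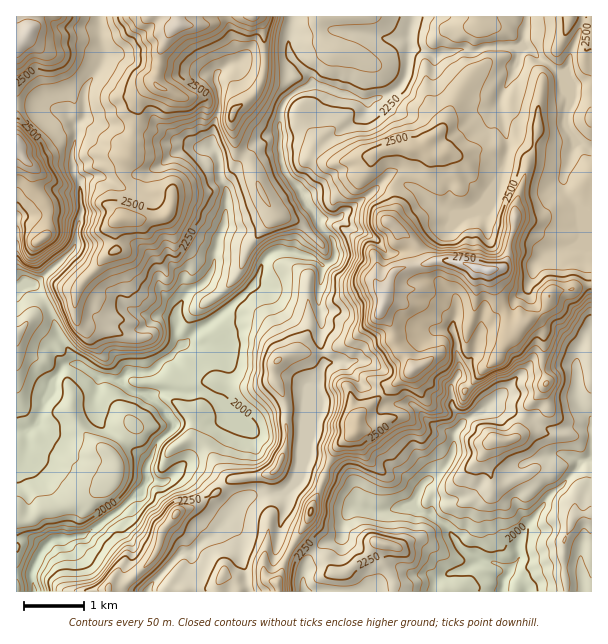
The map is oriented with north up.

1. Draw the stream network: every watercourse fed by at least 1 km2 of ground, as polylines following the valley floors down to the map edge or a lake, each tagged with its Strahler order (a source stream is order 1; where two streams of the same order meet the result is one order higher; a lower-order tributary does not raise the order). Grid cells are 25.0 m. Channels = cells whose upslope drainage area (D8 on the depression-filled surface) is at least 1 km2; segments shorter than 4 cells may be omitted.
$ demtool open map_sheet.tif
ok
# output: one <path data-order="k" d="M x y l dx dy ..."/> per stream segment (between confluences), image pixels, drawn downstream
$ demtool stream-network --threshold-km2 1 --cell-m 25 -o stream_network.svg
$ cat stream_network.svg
<path data-order="2" d="M509 573l-5 5 0 3-1 1 0 9-2 0"/><path data-order="2" d="M423 513l3 0 8 6 3 0 3 3 1 0 9 9 2 5 4 4 2 5 7 7 3 0 9 5 3 3 3 0 2 1 6 0 1 2 8 1 9 5 0 4"/><path data-order="1" d="M359 507l9 2 6 3 10 0 2-2 6 0 6-3 6 0 3 3 6 0 6 3 4 0"/><path data-order="1" d="M27 443l0-11 6-6 2 0 1-6 6-9 3-18 6-6 0-4 6-6 2-5 6-7 15 0 7 6 9 4 9 2 2 1 4 0 2 2 7 1 3 3"/><path data-order="2" d="M461 426l-6 6 0 3-2 2 0 15-1 1 0 3-3 6-17 17-7 3-3 3-5 9 0 12 6 7"/><path data-order="1" d="M225 410l-10-11-2 0-4-4-6-2-2-1-6 0-1 1-36-1-5 4-1 0 0 2"/><path data-order="1" d="M579 402l0 3 12 12 0 41-3 0-22 22 0 2-21 19-2 5-6 6-3 6-7 7 0 3-5 5-4 9 0 10 1 2 0 4-9 11 0 3-1 1"/><path data-order="1" d="M495 399l-18 17-6 0-10 10"/><path data-order="3" d="M152 398l19 19 0 12-15 15-3 6 0 3-6 11 0 4-1 2 0 12-3 3 0 1-26 26-10 6-6 6-2 0-4 4-6 3-5 5-9 0-1 1-5 0-1 2-12 0-2 1-3 0-9 9-10 20 0 13 1 2 0 7"/><path data-order="3" d="M123 384l6 6 3 2 14 0 6 6"/><path data-order="1" d="M342 362l-16 0-5 6-1 10-5 5 0 3-10 10 0 2-3 3 0 12-2 1 0 9-1 2 0 16-2 2 0 19-1 2 0 6-2 1 0 3-1 2-2 6-12 12-27 0-9 4-10 11 0 1-12 15 0 2-11 10-3 0-3 3-1 0-9 9 0 2-3 1-6 0-2 2-3 0-30 31-3 6"/><path data-order="3" d="M177 348l-7 9-9 5-5 4 0 2-6 4-22 0-5 5 0 7"/><path data-order="1" d="M200 345l-15 0-3 3-5 0"/><path data-order="1" d="M453 323l0 9 3 6 0 15 2 1 0 6 1 2 0 10-7 12 0 21 9 12 0 9"/><path data-order="1" d="M318 297l0-4 2-2 0-7 1-2 0-10 2-2 0-4-2-2"/><path data-order="2" d="M321 264l-4-4-6-3-11-2-6-3-9 0-1-1-6 0-2 1-6 2-7 7-3 12-5 9-28 27-2 0-15 14-12 6-12 12 0 1-3 0-3 3"/><path data-order="1" d="M546 254l2-2 9-1 1-2 8 0 3-3 6-3 4-4 0-9-1-2 0-9-2-1 0-14-12-15 0-16 5-9 1-9 3-5 0-4-1-2-2-9-4-4 0-35-6-6-2-12-1-1-2-6-9-9-4-2-12-12-3-1-15 0"/><path data-order="2" d="M320 221l0 4 1 3 12 12 0 3 2 2 0 13-6 6-8 0"/><path data-order="1" d="M341 216l-2 2-4 0-2 1-12 0-1 2"/><path data-order="1" d="M461 210l4 0 9-4 17-17 0-1 9-11 3-6 0-4 3-6 0-6 1-2 0-4 2-3-2-2 0-6-1-1 0-6-2-2 0-6-1-1 0-6-2-2-1-15 7-16 3-3 3-6 2-6 3-3 0-11-6-7"/><path data-order="2" d="M215 150l3 3 0 3 1 2 0 16 2 2 0 4 3 3 1 6 2 2 0 18-2 1 0 12-7 17 0 6-2 1 0 5-1 1 0 11-2 1 0 5-3 6-9 10-10 5-6 6-2 4-3 3 0 3-3 6 0 15-1 2 0 6 4 6 0 4"/><path data-order="1" d="M203 147l9 0 3 3"/><path data-order="2" d="M75 125l0 3 2 1 0 8-2 1 0 5-1 1 0 5-2 1 0 17 2 1 0 6 6 8 0 12 1 1 0 20-1 1 0 6-3 6 0 14-2 1 0 3-37 36-5 0-6 6-3 0-4 5-3 0"/><path data-order="1" d="M65 113l9 9 1 3"/><path data-order="2" d="M300 90l-1 2-6 1-8 8-4 9 0 12-2 1 0 6 2 2 0 12-2 1 0 3 2 2 0 10 1 2 0 3 3 4 2 6 16 20 0 3 5 4 0 3 12 12 0 5"/><path data-order="1" d="M311 81l-8 8-3 1"/><path data-order="1" d="M225 66l-6 6-1 0-2 3 0 6 3 5 0 24-1 1 0 3-3 6 0 6-2 2 0 19 2 3"/><path data-order="1" d="M104 54l0 3-2 2 0 3-3 6-3 3-1 4-6 6-3 6 0 3-2 2 0 25-7 8-2 0"/><path data-order="2" d="M410 50l-2 3 0 13-1 2 0 7-3 6-5 5 0 1-1 0-5 5-9 4-3 0-7 5-12 0-5-3-7-2-6-4-6 0-9-5-17 0-1 2-11 1"/><path data-order="2" d="M512 47l-27 0-2 1-3 0-3 3-19-1-2 1-15 2-1 1-11 0-9-4-10 0"/><path data-order="1" d="M410 41l0 9"/>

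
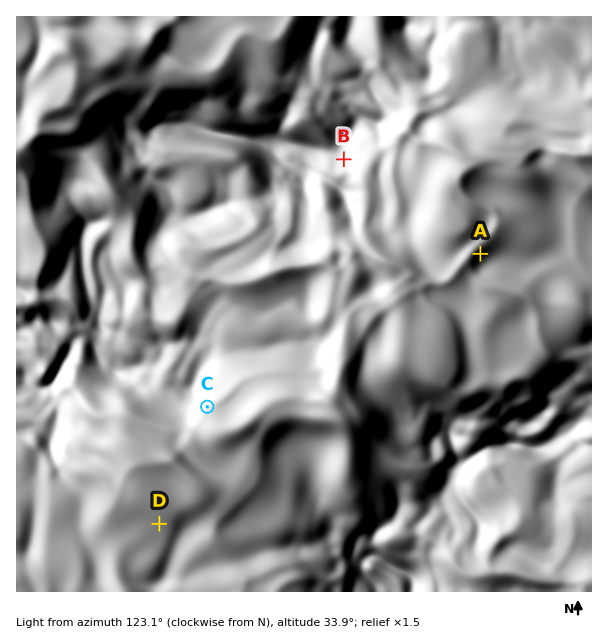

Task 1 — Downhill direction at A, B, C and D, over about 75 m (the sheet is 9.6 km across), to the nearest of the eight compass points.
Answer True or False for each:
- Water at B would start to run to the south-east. True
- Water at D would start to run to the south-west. False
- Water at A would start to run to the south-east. False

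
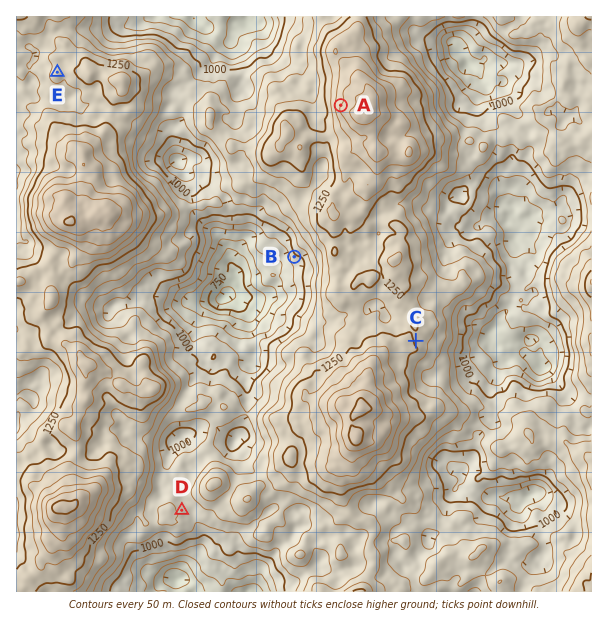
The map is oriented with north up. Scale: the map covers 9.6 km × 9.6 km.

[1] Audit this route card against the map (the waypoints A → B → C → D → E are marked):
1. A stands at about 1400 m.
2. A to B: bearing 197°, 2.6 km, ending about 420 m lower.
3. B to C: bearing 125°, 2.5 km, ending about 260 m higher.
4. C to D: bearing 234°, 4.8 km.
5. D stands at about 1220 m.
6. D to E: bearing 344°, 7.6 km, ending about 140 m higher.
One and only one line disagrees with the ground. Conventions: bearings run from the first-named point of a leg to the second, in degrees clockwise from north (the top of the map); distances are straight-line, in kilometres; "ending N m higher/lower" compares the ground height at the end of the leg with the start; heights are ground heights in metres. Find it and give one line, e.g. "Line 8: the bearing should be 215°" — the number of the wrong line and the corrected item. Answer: Line 5: the height should be about 1090 m.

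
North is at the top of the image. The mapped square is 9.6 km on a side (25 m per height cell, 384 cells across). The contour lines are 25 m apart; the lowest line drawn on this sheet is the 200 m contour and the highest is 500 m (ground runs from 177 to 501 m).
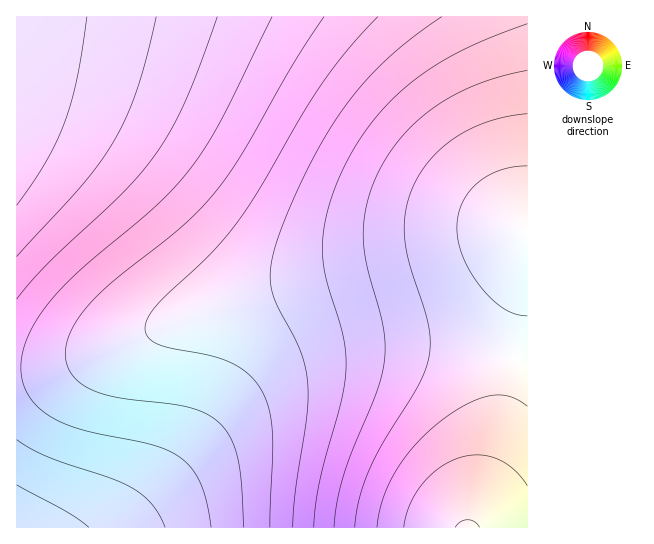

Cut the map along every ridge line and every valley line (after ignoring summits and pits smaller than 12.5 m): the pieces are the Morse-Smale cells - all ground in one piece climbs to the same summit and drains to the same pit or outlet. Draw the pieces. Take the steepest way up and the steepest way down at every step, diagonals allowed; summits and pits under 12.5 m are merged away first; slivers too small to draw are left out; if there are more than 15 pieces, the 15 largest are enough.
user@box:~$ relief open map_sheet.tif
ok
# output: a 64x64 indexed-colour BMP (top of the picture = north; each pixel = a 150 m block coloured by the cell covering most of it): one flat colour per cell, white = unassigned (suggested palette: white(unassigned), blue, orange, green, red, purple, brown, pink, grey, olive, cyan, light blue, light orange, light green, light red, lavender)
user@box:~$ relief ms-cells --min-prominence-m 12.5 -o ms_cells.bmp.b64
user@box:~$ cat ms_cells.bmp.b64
<image width="64" height="64" href="data:image/bmp;base64,Qk12CAAAAAAAAHYAAAAoAAAAQAAAAEAAAAABAAQAAAAAAAAIAAATCwAAEwsAABAAAAAAAAAA////ALR3HwAOf/8ALKAsACgn1gC9Z5QAS1aMAMJ34wB/f38AIr28AM++FwDox64AeLv/AIrfmACWmP8A1bDFACIiIiIiIiMzMzMzMzMzMzMzMzMzMzMzMzMzMzM0REREIiIiIiIiIjMzMzMzMzMzMzMzMzMzMzMzMzMzMzREREQiIiIiIiIiIzMzMzMzMzMzMzMzMzMzMzMzMzMzNERERCIiIiIiIiIiMzMzMzMzMzMzMzMzMzMzMzMzMzMzREREIiIiIiIiIiIjMzMzMzMzMzMzMzMzMzMzMzMzMzNEREQiIiIiIiIiIiIzMzMzMzMzMzMzMzMzMzMzMzMzM0RERCIiIiIiIiIiIiMzMzMzMzMzMzMzMzMzMzMzMzMzNEREIiIiIiIiIiIiIjMzMzMzMzMzMzMzMzMzMzMzMzM0REQiIiIiIiIiIiIiIzMzMzMzMzMzMzMzMzMzMzMzMzRERCIiIiIiIiIiIiIiMzMzMzMzMzMzMzMzMzMzMzMzM0REIiIiIiIiIiIiIiIjMzMzMzMzMzMzMzMzMzMzMzMzREQiIiIiIiIiIiIiIiIzMzMzMzMzMzMzMzMzMzMzMzNERCIiIiIiIiIiIiIiIjMzMzMzMzMzMzMzMzMzMzMzM0REIiIiIiIiIiIiIiIiIzMzMzMzMzMzMzMzMzMzMzMzNEQiIiIiIiIiIiIiIiIiMzMzMzMzMzMzMzMzMzMzMzM0RCIiIiIiIiIiIiIiIiIjMzMzMzMzMzMzMzMzMzMzMzREIiIiIiIiIiIiIiIiIiIzMzMzMzMzMzMzMzMzMzMzNEQiIiIiIiIiIiIiIiIiIiMzMzMzMzMzMzMzMzMzMzMzRCIiIiIiIiIiIiIiIiIiIjMzMzMzMzMzMzMzMzMzMzNEIiIiIiIiIiIiIiIiIiIiIjMzMzMzMzMzMzMzMzMzM0QRERIiIiIiIiIiIiIiIiIiIjMzMzMzMzMzMzMzMzMzRBERERESIiIiIiIiIiIiIiIiIiMzMzMzMzMzMzMzMyIRERERERERIiIiIiIiIiIiIiIiIiIiIzMzMzIiIiIiIiERERERERERIiIiIiIiIiIiIiIiIiIiIiIiIiIiIiIiIREREREREREREiIiIiIiIiIiIiIiIiIiIiIiIiIiIiIhEREREREREREREiIiIiIiIiIiIiIiIiIiIiIiIiIiIiERERERERERERERESIiIiIiIiIiIiIiIiIiIiIiIiIiIRERERERERERERERERIiIiIiIiIiIiIiIiIiIiIiIiIhERERERERERERERERERESIiIiIiIiIiIiIiIiIiIiIiERERERERERERERERERERERIiIiIiIiIiIiIiIiIiIiIhERERERERERERERERERERERESIiIiIiIiIiIiIiIiIiEREREREREREREREREREREREREREiIiIiIiIiIiIiIiIREREREREREREREREREREREREREREREiIiIiIiIiIiIhERERERERERERERERERERERERERERERERIiIiIiIiIiERERERERERERERERERERERERERERERERERESIiIiIiIREREREREREREREREREREREREREREREREREREREiIiIhERERERERERERERERERERERERERERERERERERERESIiERERERERERERERERERERERERERERERERERERERERERERERERERERERERERERERERERERERERERERERERERERERERERERERERERERERERERERERERERERERERERERERERERERERERERERERERERERERERERERERERERERERERERERERERERERERERERERERERERERERERERERERERERERERERERERERERERERERERERERERERERERERERERERERERERERERERERERERERERERERERERERERERERERERERERERERERERERERERERERERERERERERERERERERERERERERERERERERERERERERERERERERERERERERERERERERERERERERERERERERERERERERERERERERERERERERERERERERERERERERERERERERERERERERERERERERERERERERERERERERERERERERERERERERERERERERERERERERERERERERERERERERERERERERERERERERERERERERERERERERERERERERERERERERERERERERERERERERERERERERERERERERERERERERERERERERERERERERERERERERERERERERERERERERERERERERERERERERERERERERERERERERERERERERERERERERERERERERERERERERERERERERERERERERERERERERERERERERERERERERERERERERERERERERERERERERERERERERERERERERERERERERERERERERERERERERERERERERERERERERERERERERERERERERERERERERERERERERERERERERERERERERERERERERERERERERERERERERERERERERERERERERERERERERERERERERERERERERERERERERERERERERERERERERERERERERERERERERERERERERERERERERERERERERERERERERERERERERERERERERERERERERERERERERERERERERERERERERERERERERERERERERERERERERERERERERERERERERERERERERERERERERERERERERERERERERERERERERER"/>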